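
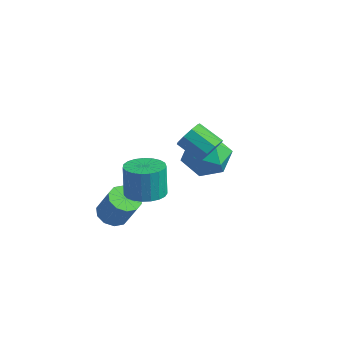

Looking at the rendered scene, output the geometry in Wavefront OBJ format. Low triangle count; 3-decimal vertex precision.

v -0.445 2.887 -0.254
v 0.523 2.704 0.517
v -1.043 0.976 0.043
v -0.075 0.793 0.814
v -1.012 1.548 1.155
v -0.643 2.73 0.972
v 0.123 0.95 -0.412
v 0.492 2.132 -0.595
v 0.874 1.507 0.42
v 0.173 1.877 1.388
v -0.693 1.803 -0.828
v -1.394 2.173 0.14
v -0.731 -3.654 -0.711
v -0.186 -4.118 -0.995
v 0.557 -4.09 0.388
v 0.011 -3.626 0.671
v -0.053 -3.668 -1.076
v 0.69 -3.64 0.307
v -0.179 -3.213 -1.017
v 0.564 -3.185 0.366
v -0.516 -2.926 -0.842
v 0.227 -2.898 0.541
v -0.935 -2.918 -0.617
v -0.192 -2.889 0.766
v -1.277 -3.19 -0.428
v -0.534 -3.162 0.955
v -1.41 -3.64 -0.347
v -0.667 -3.612 1.036
v -1.284 -4.095 -0.406
v -0.541 -4.067 0.977
v -0.947 -4.382 -0.581
v -0.204 -4.354 0.802
v -0.528 -4.391 -0.806
v 0.215 -4.362 0.577
v 1.388 0.316 2.301
v 1.694 0.604 2.923
v 0.538 0.372 3.6
v 0.232 0.084 2.979
v 1.462 0.974 2.653
v 0.306 0.742 3.331
v 1.196 1.036 2.22
v 0.039 0.804 2.897
v 1.019 0.762 1.824
v -0.137 0.529 2.501
v 1.015 0.278 1.652
v -0.141 0.046 2.329
v 1.186 -0.187 1.783
v 0.03 -0.42 2.461
v 1.451 -0.417 2.158
v 0.295 -0.65 2.835
v 1.687 -0.304 2.599
v 0.531 -0.536 3.276
v 1.783 0.099 2.901
v 0.627 -0.133 3.578
v 1.094 -3.495 1.524
v 1.794 -2.898 1.555
v 1.566 -2.709 3.086
v 0.866 -3.305 3.056
v 1.496 -2.668 1.482
v 1.269 -2.479 3.014
v 1.129 -2.582 1.417
v 0.902 -2.392 2.948
v 0.756 -2.653 1.37
v 0.529 -2.464 2.902
v 0.442 -2.869 1.35
v 0.214 -2.68 2.882
v 0.24 -3.194 1.36
v 0.012 -3.005 2.892
v 0.186 -3.571 1.399
v -0.042 -3.382 2.93
v 0.288 -3.934 1.459
v 0.061 -3.745 2.99
v 0.53 -4.222 1.53
v 0.303 -4.033 3.062
v 0.87 -4.384 1.601
v 0.642 -4.195 3.132
v 1.248 -4.392 1.658
v 1.02 -4.203 3.189
v 1.6 -4.245 1.692
v 1.372 -4.055 3.224
v 1.864 -3.968 1.697
v 1.636 -3.779 3.229
v 1.995 -3.609 1.672
v 1.767 -3.42 3.204
v 1.97 -3.231 1.622
v 1.742 -3.042 3.153
f 1 12 6
f 1 6 2
f 1 2 8
f 1 8 11
f 1 11 12
f 2 6 10
f 6 12 5
f 12 11 3
f 11 8 7
f 8 2 9
f 4 10 5
f 4 5 3
f 4 3 7
f 4 7 9
f 4 9 10
f 5 10 6
f 3 5 12
f 7 3 11
f 9 7 8
f 10 9 2
f 14 13 17
f 14 17 15
f 15 17 18
f 15 18 16
f 17 13 19
f 17 19 18
f 18 19 20
f 18 20 16
f 19 13 21
f 19 21 20
f 20 21 22
f 20 22 16
f 21 13 23
f 21 23 22
f 22 23 24
f 22 24 16
f 23 13 25
f 23 25 24
f 24 25 26
f 24 26 16
f 25 13 27
f 25 27 26
f 26 27 28
f 26 28 16
f 27 13 29
f 27 29 28
f 28 29 30
f 28 30 16
f 29 13 31
f 29 31 30
f 30 31 32
f 30 32 16
f 31 13 33
f 31 33 32
f 32 33 34
f 32 34 16
f 33 13 14
f 33 14 34
f 34 14 15
f 34 15 16
f 36 35 39
f 36 39 37
f 37 39 40
f 37 40 38
f 39 35 41
f 39 41 40
f 40 41 42
f 40 42 38
f 41 35 43
f 41 43 42
f 42 43 44
f 42 44 38
f 43 35 45
f 43 45 44
f 44 45 46
f 44 46 38
f 45 35 47
f 45 47 46
f 46 47 48
f 46 48 38
f 47 35 49
f 47 49 48
f 48 49 50
f 48 50 38
f 49 35 51
f 49 51 50
f 50 51 52
f 50 52 38
f 51 35 53
f 51 53 52
f 52 53 54
f 52 54 38
f 53 35 36
f 53 36 54
f 54 36 37
f 54 37 38
f 56 55 59
f 56 59 57
f 57 59 60
f 57 60 58
f 59 55 61
f 59 61 60
f 60 61 62
f 60 62 58
f 61 55 63
f 61 63 62
f 62 63 64
f 62 64 58
f 63 55 65
f 63 65 64
f 64 65 66
f 64 66 58
f 65 55 67
f 65 67 66
f 66 67 68
f 66 68 58
f 67 55 69
f 67 69 68
f 68 69 70
f 68 70 58
f 69 55 71
f 69 71 70
f 70 71 72
f 70 72 58
f 71 55 73
f 71 73 72
f 72 73 74
f 72 74 58
f 73 55 75
f 73 75 74
f 74 75 76
f 74 76 58
f 75 55 77
f 75 77 76
f 76 77 78
f 76 78 58
f 77 55 79
f 77 79 78
f 78 79 80
f 78 80 58
f 79 55 81
f 79 81 80
f 80 81 82
f 80 82 58
f 81 55 83
f 81 83 82
f 82 83 84
f 82 84 58
f 83 55 85
f 83 85 84
f 84 85 86
f 84 86 58
f 85 55 56
f 85 56 86
f 86 56 57
f 86 57 58



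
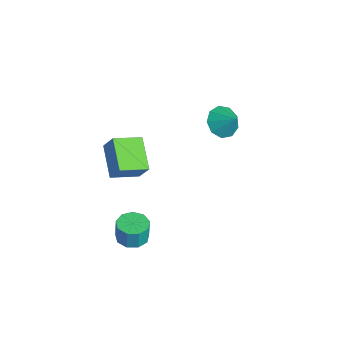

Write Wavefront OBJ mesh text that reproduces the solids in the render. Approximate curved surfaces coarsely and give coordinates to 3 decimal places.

v 0.277 3.028 2.228
v 0.866 3.247 1.584
v 1.063 3.392 3.072
v 0.506 3.729 1.712
v 0.038 3.883 2.081
v -0.318 3.638 2.519
v -0.396 3.107 2.821
v -0.159 2.539 2.845
v 0.282 2.2 2.58
v 0.72 2.249 2.151
v 0.951 2.662 1.757
v 2.189 -2.394 -2.764
v 2.79 -2.922 -2.742
v 2.791 -2.874 -1.653
v 2.191 -2.346 -1.676
v 2.989 -2.413 -2.765
v 2.991 -2.365 -1.676
v 2.814 -1.895 -2.787
v 2.815 -1.847 -1.698
v 2.346 -1.61 -2.799
v 2.348 -1.562 -1.71
v 1.805 -1.693 -2.795
v 1.807 -1.645 -1.706
v 1.444 -2.103 -2.776
v 1.446 -2.055 -1.687
v 1.431 -2.65 -2.752
v 1.433 -2.602 -1.663
v 1.773 -3.077 -2.734
v 1.775 -3.029 -1.645
v 2.31 -3.184 -2.73
v 2.311 -3.136 -1.641
v 2.836 -3.646 3.271
v 1.271 -3.336 4.013
v 2.9 -2.266 2.83
v 1.335 -1.956 3.573
v 3.345 -3.364 4.227
v 1.78 -3.054 4.97
v 3.409 -1.984 3.787
v 1.844 -1.674 4.529
f 2 1 4
f 2 4 3
f 4 1 5
f 4 5 3
f 5 1 6
f 5 6 3
f 6 1 7
f 6 7 3
f 7 1 8
f 7 8 3
f 8 1 9
f 8 9 3
f 9 1 10
f 9 10 3
f 10 1 11
f 10 11 3
f 11 1 2
f 11 2 3
f 13 12 16
f 13 16 14
f 14 16 17
f 14 17 15
f 16 12 18
f 16 18 17
f 17 18 19
f 17 19 15
f 18 12 20
f 18 20 19
f 19 20 21
f 19 21 15
f 20 12 22
f 20 22 21
f 21 22 23
f 21 23 15
f 22 12 24
f 22 24 23
f 23 24 25
f 23 25 15
f 24 12 26
f 24 26 25
f 25 26 27
f 25 27 15
f 26 12 28
f 26 28 27
f 27 28 29
f 27 29 15
f 28 12 30
f 28 30 29
f 29 30 31
f 29 31 15
f 30 12 13
f 30 13 31
f 31 13 14
f 31 14 15
f 33 35 32
f 36 33 32
f 32 35 34
f 34 36 32
f 33 39 35
f 37 33 36
f 37 39 33
f 35 39 34
f 38 36 34
f 34 39 38
f 38 37 36
f 39 37 38



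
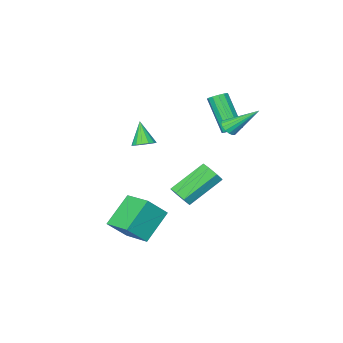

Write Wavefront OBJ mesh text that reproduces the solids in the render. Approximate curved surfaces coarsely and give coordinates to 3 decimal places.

v -2.883 1.635 1.723
v -2.684 1.353 2.099
v -3.837 2.685 3.017
v -2.523 1.534 2.071
v -2.445 1.738 1.963
v -2.467 1.919 1.8
v -2.584 2.034 1.619
v -2.77 2.058 1.463
v -2.981 1.985 1.366
v -3.171 1.832 1.351
v -3.294 1.633 1.421
v -3.323 1.435 1.561
v -3.252 1.283 1.738
v -3.096 1.211 1.911
v -2.891 1.236 2.041
v -0.828 0.611 -2.787
v -0.426 0.844 -2.263
v -2.17 1.081 -1.029
v -2.572 0.849 -1.553
v -0.597 1.24 -2.582
v -2.342 1.477 -1.348
v -0.904 1.267 -3.02
v -2.648 1.504 -1.786
v -1.166 0.91 -3.322
v -2.91 1.147 -2.088
v -1.23 0.379 -3.311
v -2.974 0.616 -2.077
v -1.058 -0.017 -2.992
v -2.803 0.22 -1.758
v -0.752 -0.044 -2.554
v -2.496 0.193 -1.32
v -0.49 0.313 -2.252
v -2.234 0.55 -1.018
v 1.72 1.324 2.014
v 2.169 0.975 1.901
v 1.48 0.656 3.126
v 2.285 1.201 2.061
v 2.249 1.46 2.209
v 2.072 1.682 2.305
v 1.8 1.809 2.322
v 1.507 1.806 2.257
v 1.271 1.674 2.127
v 1.155 1.448 1.966
v 1.191 1.189 1.818
v 1.369 0.966 1.723
v 1.64 0.84 1.705
v 1.933 0.843 1.77
v 1.196 0.785 -2.657
v 2.149 0.573 -1.613
v 1.129 2.329 -2.283
v 2.083 2.117 -1.238
v 2.617 1.143 -3.882
v 3.571 0.931 -2.837
v 2.551 2.687 -3.507
v 3.504 2.475 -2.463
v -3.621 0.976 1.017
v -3.093 0.939 1.019
v -3.19 -0.373 2.745
v -3.719 -0.336 2.743
v -3.161 1.172 1.192
v -3.258 -0.139 2.918
v -3.376 1.343 1.31
v -3.473 0.032 3.036
v -3.668 1.397 1.335
v -3.766 0.086 3.061
v -3.946 1.318 1.259
v -4.043 0.006 2.985
v -4.121 1.13 1.106
v -4.218 -0.182 2.832
v -4.137 0.893 0.925
v -4.234 -0.419 2.651
v -3.989 0.682 0.773
v -4.086 -0.629 2.499
v -3.725 0.565 0.699
v -3.822 -0.747 2.425
v -3.428 0.578 0.725
v -3.525 -0.734 2.452
v -3.192 0.717 0.845
v -3.289 -0.594 2.571
f 2 1 4
f 2 4 3
f 4 1 5
f 4 5 3
f 5 1 6
f 5 6 3
f 6 1 7
f 6 7 3
f 7 1 8
f 7 8 3
f 8 1 9
f 8 9 3
f 9 1 10
f 9 10 3
f 10 1 11
f 10 11 3
f 11 1 12
f 11 12 3
f 12 1 13
f 12 13 3
f 13 1 14
f 13 14 3
f 14 1 15
f 14 15 3
f 15 1 2
f 15 2 3
f 17 16 20
f 17 20 18
f 18 20 21
f 18 21 19
f 20 16 22
f 20 22 21
f 21 22 23
f 21 23 19
f 22 16 24
f 22 24 23
f 23 24 25
f 23 25 19
f 24 16 26
f 24 26 25
f 25 26 27
f 25 27 19
f 26 16 28
f 26 28 27
f 27 28 29
f 27 29 19
f 28 16 30
f 28 30 29
f 29 30 31
f 29 31 19
f 30 16 32
f 30 32 31
f 31 32 33
f 31 33 19
f 32 16 17
f 32 17 33
f 33 17 18
f 33 18 19
f 35 34 37
f 35 37 36
f 37 34 38
f 37 38 36
f 38 34 39
f 38 39 36
f 39 34 40
f 39 40 36
f 40 34 41
f 40 41 36
f 41 34 42
f 41 42 36
f 42 34 43
f 42 43 36
f 43 34 44
f 43 44 36
f 44 34 45
f 44 45 36
f 45 34 46
f 45 46 36
f 46 34 47
f 46 47 36
f 47 34 35
f 47 35 36
f 49 51 48
f 52 49 48
f 48 51 50
f 50 52 48
f 49 55 51
f 53 49 52
f 53 55 49
f 51 55 50
f 54 52 50
f 50 55 54
f 54 53 52
f 55 53 54
f 57 56 60
f 57 60 58
f 58 60 61
f 58 61 59
f 60 56 62
f 60 62 61
f 61 62 63
f 61 63 59
f 62 56 64
f 62 64 63
f 63 64 65
f 63 65 59
f 64 56 66
f 64 66 65
f 65 66 67
f 65 67 59
f 66 56 68
f 66 68 67
f 67 68 69
f 67 69 59
f 68 56 70
f 68 70 69
f 69 70 71
f 69 71 59
f 70 56 72
f 70 72 71
f 71 72 73
f 71 73 59
f 72 56 74
f 72 74 73
f 73 74 75
f 73 75 59
f 74 56 76
f 74 76 75
f 75 76 77
f 75 77 59
f 76 56 78
f 76 78 77
f 77 78 79
f 77 79 59
f 78 56 57
f 78 57 79
f 79 57 58
f 79 58 59



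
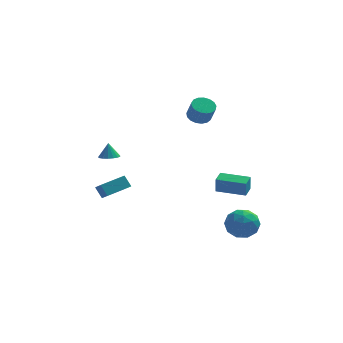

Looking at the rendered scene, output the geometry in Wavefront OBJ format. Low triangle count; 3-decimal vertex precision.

v 2.34 -0.265 -2.721
v 2.335 -0.384 -1.688
v 2.617 0.627 -2.617
v 2.613 0.508 -1.584
v 4.107 -0.808 -2.776
v 4.103 -0.927 -1.743
v 4.385 0.084 -2.672
v 4.38 -0.035 -1.639
v -4.85 1.355 -3.329
v -4.477 0.595 -2.725
v -3.478 2.287 -3.003
v -3.105 1.526 -2.399
v -4.435 0.994 -4.041
v -4.062 0.233 -3.437
v -3.063 1.925 -3.715
v -2.69 1.165 -3.111
v 2.953 -3.171 -4.149
v 3.312 -2.643 -3.261
v 4.408 -4.177 -4.139
v 4.767 -3.649 -3.251
v 3.899 -4.31 -3.18
v 2.999 -3.688 -3.186
v 4.721 -3.132 -4.214
v 3.821 -2.51 -4.22
v 4.404 -2.619 -3.301
v 3.896 -3.347 -2.663
v 3.824 -3.473 -4.737
v 3.316 -4.201 -4.099
v 3.005 -2.819 -3.706
v 4.715 -4.001 -3.694
v 4.205 -4.39 -3.652
v 4.416 -4.079 -3.131
v 2.821 -3.433 -3.662
v 3.032 -3.122 -3.14
v 3.377 -4.102 -3.093
v 4.688 -3.698 -4.26
v 4.899 -3.387 -3.738
v 3.304 -2.741 -4.269
v 3.515 -2.43 -3.748
v 4.343 -2.718 -4.307
v 3.858 -2.494 -3.208
v 4.713 -3.085 -3.202
v 4.686 -2.781 -3.767
v 4.157 -2.416 -3.771
v 3.559 -2.922 -2.832
v 4.415 -3.513 -2.826
v 3.904 -3.902 -2.785
v 3.376 -3.536 -2.788
v 4.201 -2.908 -2.856
v 3.305 -3.307 -4.574
v 4.161 -3.898 -4.568
v 4.344 -3.284 -4.612
v 3.816 -2.918 -4.615
v 3.007 -3.735 -4.198
v 3.862 -4.326 -4.192
v 3.563 -4.404 -3.629
v 3.034 -4.039 -3.633
v 3.519 -3.912 -4.544
v 1.324 1.809 2.57
v 1.812 1.343 2.221
v 2.104 0.825 3.32
v 1.616 1.291 3.67
v 2.014 1.634 2.304
v 2.306 1.116 3.403
v 2.058 1.965 2.449
v 2.35 1.447 3.548
v 1.933 2.26 2.621
v 2.226 1.742 3.72
v 1.669 2.452 2.782
v 1.962 1.934 3.881
v 1.326 2.497 2.894
v 1.619 1.978 3.993
v 0.983 2.384 2.932
v 1.275 1.865 4.031
v 0.717 2.139 2.887
v 1.009 1.621 3.987
v 0.591 1.819 2.77
v 0.883 1.301 3.869
v 0.632 1.497 2.607
v 0.924 0.978 3.706
v 0.832 1.246 2.435
v 1.124 0.727 3.535
v 1.145 1.124 2.295
v 1.437 0.606 3.394
v 1.498 1.159 2.217
v 1.791 0.641 3.317
v -3.949 0.761 -0.403
v -3.3 0.662 -0.338
v -4.011 1.019 0.603
v -3.322 0.967 -0.417
v -3.488 1.225 -0.493
v -3.76 1.377 -0.549
v -4.075 1.387 -0.571
v -4.361 1.254 -0.554
v -4.553 1.008 -0.503
v -4.606 0.706 -0.429
v -4.509 0.416 -0.349
v -4.284 0.206 -0.281
v -3.982 0.122 -0.241
v -3.672 0.185 -0.238
v -3.426 0.38 -0.273
f 2 4 1
f 5 2 1
f 1 4 3
f 3 5 1
f 2 8 4
f 6 2 5
f 6 8 2
f 4 8 3
f 7 5 3
f 3 8 7
f 7 6 5
f 8 6 7
f 10 12 9
f 13 10 9
f 9 12 11
f 11 13 9
f 10 16 12
f 14 10 13
f 14 16 10
f 12 16 11
f 15 13 11
f 11 16 15
f 15 14 13
f 16 14 15
f 17 54 33
f 54 28 57
f 33 57 22
f 54 57 33
f 17 33 29
f 33 22 34
f 29 34 18
f 33 34 29
f 17 29 38
f 29 18 39
f 38 39 24
f 29 39 38
f 17 38 50
f 38 24 53
f 50 53 27
f 38 53 50
f 17 50 54
f 50 27 58
f 54 58 28
f 50 58 54
f 18 34 45
f 34 22 48
f 45 48 26
f 34 48 45
f 22 57 35
f 57 28 56
f 35 56 21
f 57 56 35
f 28 58 55
f 58 27 51
f 55 51 19
f 58 51 55
f 27 53 52
f 53 24 40
f 52 40 23
f 53 40 52
f 24 39 44
f 39 18 41
f 44 41 25
f 39 41 44
f 20 46 32
f 46 26 47
f 32 47 21
f 46 47 32
f 20 32 30
f 32 21 31
f 30 31 19
f 32 31 30
f 20 30 37
f 30 19 36
f 37 36 23
f 30 36 37
f 20 37 42
f 37 23 43
f 42 43 25
f 37 43 42
f 20 42 46
f 42 25 49
f 46 49 26
f 42 49 46
f 21 47 35
f 47 26 48
f 35 48 22
f 47 48 35
f 19 31 55
f 31 21 56
f 55 56 28
f 31 56 55
f 23 36 52
f 36 19 51
f 52 51 27
f 36 51 52
f 25 43 44
f 43 23 40
f 44 40 24
f 43 40 44
f 26 49 45
f 49 25 41
f 45 41 18
f 49 41 45
f 60 59 63
f 60 63 61
f 61 63 64
f 61 64 62
f 63 59 65
f 63 65 64
f 64 65 66
f 64 66 62
f 65 59 67
f 65 67 66
f 66 67 68
f 66 68 62
f 67 59 69
f 67 69 68
f 68 69 70
f 68 70 62
f 69 59 71
f 69 71 70
f 70 71 72
f 70 72 62
f 71 59 73
f 71 73 72
f 72 73 74
f 72 74 62
f 73 59 75
f 73 75 74
f 74 75 76
f 74 76 62
f 75 59 77
f 75 77 76
f 76 77 78
f 76 78 62
f 77 59 79
f 77 79 78
f 78 79 80
f 78 80 62
f 79 59 81
f 79 81 80
f 80 81 82
f 80 82 62
f 81 59 83
f 81 83 82
f 82 83 84
f 82 84 62
f 83 59 85
f 83 85 84
f 84 85 86
f 84 86 62
f 85 59 60
f 85 60 86
f 86 60 61
f 86 61 62
f 88 87 90
f 88 90 89
f 90 87 91
f 90 91 89
f 91 87 92
f 91 92 89
f 92 87 93
f 92 93 89
f 93 87 94
f 93 94 89
f 94 87 95
f 94 95 89
f 95 87 96
f 95 96 89
f 96 87 97
f 96 97 89
f 97 87 98
f 97 98 89
f 98 87 99
f 98 99 89
f 99 87 100
f 99 100 89
f 100 87 101
f 100 101 89
f 101 87 88
f 101 88 89



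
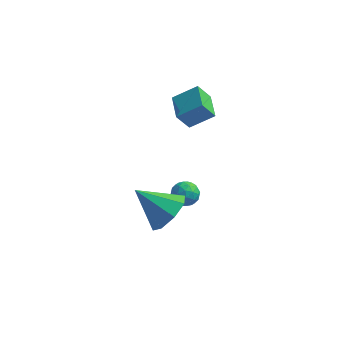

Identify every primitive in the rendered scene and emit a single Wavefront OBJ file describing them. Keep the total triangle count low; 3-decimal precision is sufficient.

v 2.951 0.904 -0.744
v 3.607 0.783 -0.895
v 2.773 -0.183 -0.645
v 3.429 -0.304 -0.796
v 3.263 -0.008 -0.202
v 3.374 0.664 -0.264
v 3.006 -0.064 -1.276
v 3.117 0.608 -1.338
v 3.641 0.185 -1.224
v 3.8 0.219 -0.56
v 2.58 0.381 -0.98
v 2.739 0.415 -0.316
v 3.295 0.939 -0.828
v 3.085 -0.339 -0.712
v 2.988 -0.165 -0.363
v 3.373 -0.236 -0.451
v 3.158 0.869 -0.457
v 3.543 0.798 -0.546
v 3.341 0.333 -0.139
v 2.837 -0.198 -0.994
v 3.222 -0.269 -1.083
v 3.007 0.836 -1.089
v 3.392 0.765 -1.177
v 3.039 0.267 -1.401
v 3.7 0.516 -1.11
v 3.595 -0.123 -1.052
v 3.347 0.018 -1.334
v 3.412 0.413 -1.37
v 3.793 0.536 -0.72
v 3.689 -0.103 -0.662
v 3.591 0.071 -0.313
v 3.656 0.466 -0.349
v 3.813 0.185 -0.913
v 2.691 0.703 -0.878
v 2.587 0.064 -0.82
v 2.724 0.134 -1.191
v 2.789 0.529 -1.227
v 2.785 0.723 -0.488
v 2.68 0.084 -0.43
v 2.968 0.187 -0.17
v 3.033 0.582 -0.206
v 2.567 0.415 -0.627
v 3.208 -2.433 0.614
v 3.867 -2.445 1.47
v 1.712 -2.367 1.766
v 3.7 -1.679 1.209
v 3.246 -1.354 0.6
v 2.769 -1.662 -0.001
v 2.55 -2.421 -0.242
v 2.716 -3.188 0.018
v 3.171 -3.513 0.628
v 3.647 -3.205 1.229
v 2.396 1.753 3.15
v 3.454 2.128 3.883
v 1.875 2.993 3.268
v 2.932 3.368 4.001
v 2.908 2.052 2.259
v 3.965 2.427 2.992
v 2.386 3.292 2.377
v 3.444 3.667 3.11
f 1 38 17
f 38 12 41
f 17 41 6
f 38 41 17
f 1 17 13
f 17 6 18
f 13 18 2
f 17 18 13
f 1 13 22
f 13 2 23
f 22 23 8
f 13 23 22
f 1 22 34
f 22 8 37
f 34 37 11
f 22 37 34
f 1 34 38
f 34 11 42
f 38 42 12
f 34 42 38
f 2 18 29
f 18 6 32
f 29 32 10
f 18 32 29
f 6 41 19
f 41 12 40
f 19 40 5
f 41 40 19
f 12 42 39
f 42 11 35
f 39 35 3
f 42 35 39
f 11 37 36
f 37 8 24
f 36 24 7
f 37 24 36
f 8 23 28
f 23 2 25
f 28 25 9
f 23 25 28
f 4 30 16
f 30 10 31
f 16 31 5
f 30 31 16
f 4 16 14
f 16 5 15
f 14 15 3
f 16 15 14
f 4 14 21
f 14 3 20
f 21 20 7
f 14 20 21
f 4 21 26
f 21 7 27
f 26 27 9
f 21 27 26
f 4 26 30
f 26 9 33
f 30 33 10
f 26 33 30
f 5 31 19
f 31 10 32
f 19 32 6
f 31 32 19
f 3 15 39
f 15 5 40
f 39 40 12
f 15 40 39
f 7 20 36
f 20 3 35
f 36 35 11
f 20 35 36
f 9 27 28
f 27 7 24
f 28 24 8
f 27 24 28
f 10 33 29
f 33 9 25
f 29 25 2
f 33 25 29
f 44 43 46
f 44 46 45
f 46 43 47
f 46 47 45
f 47 43 48
f 47 48 45
f 48 43 49
f 48 49 45
f 49 43 50
f 49 50 45
f 50 43 51
f 50 51 45
f 51 43 52
f 51 52 45
f 52 43 44
f 52 44 45
f 54 56 53
f 57 54 53
f 53 56 55
f 55 57 53
f 54 60 56
f 58 54 57
f 58 60 54
f 56 60 55
f 59 57 55
f 55 60 59
f 59 58 57
f 60 58 59



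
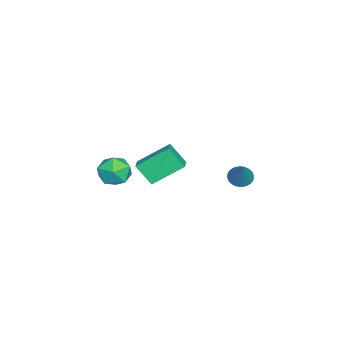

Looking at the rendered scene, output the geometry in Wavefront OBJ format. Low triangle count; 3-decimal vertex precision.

v -0.476 3.604 -1.383
v 0.022 3.246 -1.655
v 0.576 3.936 0.103
v 0.075 3.486 -1.746
v 0.044 3.743 -1.782
v -0.066 3.979 -1.757
v -0.238 4.157 -1.675
v -0.446 4.252 -1.549
v -0.659 4.248 -1.397
v -0.844 4.146 -1.243
v -0.973 3.961 -1.111
v -1.026 3.722 -1.019
v -0.996 3.465 -0.984
v -0.886 3.229 -1.008
v -0.714 3.05 -1.09
v -0.505 2.955 -1.217
v -0.292 2.959 -1.368
v -0.107 3.062 -1.522
v -2.256 -2.613 -2.816
v -1.699 -2.735 -3.712
v -2.881 -4.205 -2.988
v -2.324 -4.327 -3.884
v -1.822 -4.271 -2.95
v -1.436 -3.287 -2.844
v -3.144 -3.653 -3.856
v -2.758 -2.669 -3.75
v -2.248 -3.378 -4.355
v -1.431 -3.759 -3.795
v -3.149 -3.181 -2.905
v -2.332 -3.562 -2.345
v -3.453 -2.558 -3.212
v -4.158 -0.952 -2.04
v -3.245 -1.648 -4.335
v -3.951 -0.042 -3.162
v -2.409 -2.358 -2.858
v -3.115 -0.752 -1.685
v -2.202 -1.448 -3.98
v -2.907 0.158 -2.808
f 2 1 4
f 2 4 3
f 4 1 5
f 4 5 3
f 5 1 6
f 5 6 3
f 6 1 7
f 6 7 3
f 7 1 8
f 7 8 3
f 8 1 9
f 8 9 3
f 9 1 10
f 9 10 3
f 10 1 11
f 10 11 3
f 11 1 12
f 11 12 3
f 12 1 13
f 12 13 3
f 13 1 14
f 13 14 3
f 14 1 15
f 14 15 3
f 15 1 16
f 15 16 3
f 16 1 17
f 16 17 3
f 17 1 18
f 17 18 3
f 18 1 2
f 18 2 3
f 19 30 24
f 19 24 20
f 19 20 26
f 19 26 29
f 19 29 30
f 20 24 28
f 24 30 23
f 30 29 21
f 29 26 25
f 26 20 27
f 22 28 23
f 22 23 21
f 22 21 25
f 22 25 27
f 22 27 28
f 23 28 24
f 21 23 30
f 25 21 29
f 27 25 26
f 28 27 20
f 32 34 31
f 35 32 31
f 31 34 33
f 33 35 31
f 32 38 34
f 36 32 35
f 36 38 32
f 34 38 33
f 37 35 33
f 33 38 37
f 37 36 35
f 38 36 37



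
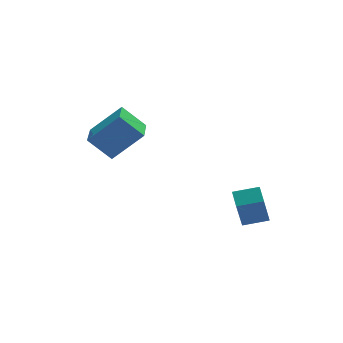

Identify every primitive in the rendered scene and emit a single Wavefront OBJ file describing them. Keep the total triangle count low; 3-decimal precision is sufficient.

v 1.416 -1.488 -2.383
v 0.937 -2.133 -0.65
v 1.477 -0.521 -2.006
v 0.998 -1.166 -0.273
v 2.662 -1.674 -2.107
v 2.183 -2.319 -0.374
v 2.723 -0.707 -1.73
v 2.244 -1.352 0.003
v -3.985 1.922 0.853
v -5.058 2.36 1.999
v -3.542 3.57 0.637
v -4.615 4.008 1.784
v -2.485 1.712 2.336
v -3.558 2.15 3.483
v -2.042 3.36 2.121
v -3.115 3.798 3.267
f 2 4 1
f 5 2 1
f 1 4 3
f 3 5 1
f 2 8 4
f 6 2 5
f 6 8 2
f 4 8 3
f 7 5 3
f 3 8 7
f 7 6 5
f 8 6 7
f 10 12 9
f 13 10 9
f 9 12 11
f 11 13 9
f 10 16 12
f 14 10 13
f 14 16 10
f 12 16 11
f 15 13 11
f 11 16 15
f 15 14 13
f 16 14 15



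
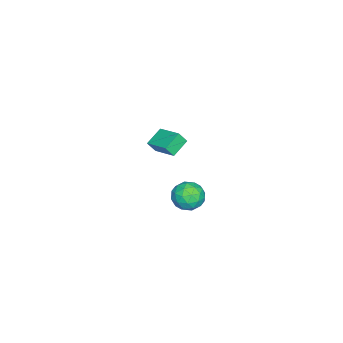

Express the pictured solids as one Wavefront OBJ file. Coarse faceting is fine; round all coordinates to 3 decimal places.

v 3.169 4.279 0.151
v 4.086 3.984 0.241
v 2.674 2.916 0.739
v 3.591 2.621 0.829
v 3.253 3.331 1.393
v 3.56 4.173 1.03
v 3.2 2.727 -0.05
v 3.507 3.569 -0.413
v 4.106 3.025 0.117
v 4.138 3.398 1.009
v 2.622 3.502 -0.029
v 2.654 3.875 0.863
v 3.671 4.251 0.144
v 3.089 2.649 0.836
v 2.89 3.066 1.167
v 3.429 2.893 1.22
v 3.362 4.362 0.608
v 3.901 4.189 0.661
v 3.411 3.805 1.338
v 2.859 2.711 0.319
v 3.398 2.538 0.372
v 3.331 4.007 -0.24
v 3.87 3.834 -0.187
v 3.349 3.095 -0.358
v 4.222 3.514 0.124
v 3.93 2.713 0.47
v 3.701 2.775 -0.047
v 3.881 3.27 -0.26
v 4.241 3.733 0.648
v 3.949 2.932 0.994
v 3.751 3.349 1.326
v 3.931 3.844 1.112
v 4.252 3.17 0.575
v 2.811 3.968 -0.014
v 2.519 3.167 0.332
v 2.829 3.056 -0.132
v 3.009 3.551 -0.346
v 2.83 4.187 0.51
v 2.538 3.386 0.856
v 2.879 3.63 1.24
v 3.059 4.125 1.027
v 2.508 3.73 0.405
v -3.733 -1.037 -2.332
v -3.495 -1.448 -1.628
v -4.807 -0.641 -1.737
v -4.568 -1.052 -1.032
v -2.912 0.372 -1.788
v -2.673 -0.039 -1.083
v -3.985 0.768 -1.192
v -3.747 0.357 -0.488
f 1 38 17
f 38 12 41
f 17 41 6
f 38 41 17
f 1 17 13
f 17 6 18
f 13 18 2
f 17 18 13
f 1 13 22
f 13 2 23
f 22 23 8
f 13 23 22
f 1 22 34
f 22 8 37
f 34 37 11
f 22 37 34
f 1 34 38
f 34 11 42
f 38 42 12
f 34 42 38
f 2 18 29
f 18 6 32
f 29 32 10
f 18 32 29
f 6 41 19
f 41 12 40
f 19 40 5
f 41 40 19
f 12 42 39
f 42 11 35
f 39 35 3
f 42 35 39
f 11 37 36
f 37 8 24
f 36 24 7
f 37 24 36
f 8 23 28
f 23 2 25
f 28 25 9
f 23 25 28
f 4 30 16
f 30 10 31
f 16 31 5
f 30 31 16
f 4 16 14
f 16 5 15
f 14 15 3
f 16 15 14
f 4 14 21
f 14 3 20
f 21 20 7
f 14 20 21
f 4 21 26
f 21 7 27
f 26 27 9
f 21 27 26
f 4 26 30
f 26 9 33
f 30 33 10
f 26 33 30
f 5 31 19
f 31 10 32
f 19 32 6
f 31 32 19
f 3 15 39
f 15 5 40
f 39 40 12
f 15 40 39
f 7 20 36
f 20 3 35
f 36 35 11
f 20 35 36
f 9 27 28
f 27 7 24
f 28 24 8
f 27 24 28
f 10 33 29
f 33 9 25
f 29 25 2
f 33 25 29
f 44 46 43
f 47 44 43
f 43 46 45
f 45 47 43
f 44 50 46
f 48 44 47
f 48 50 44
f 46 50 45
f 49 47 45
f 45 50 49
f 49 48 47
f 50 48 49



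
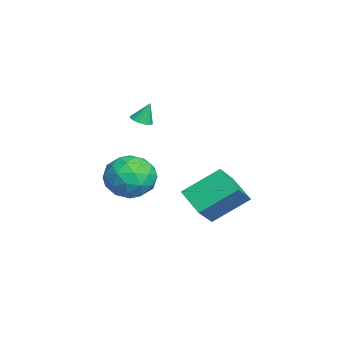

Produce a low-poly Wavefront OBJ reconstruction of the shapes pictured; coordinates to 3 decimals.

v 2.357 -0.229 1.187
v 3.365 -0.052 1.869
v 1.955 -1.888 2.211
v 2.963 -1.711 2.893
v 2.002 -0.951 3.007
v 2.25 0.074 2.374
v 3.07 -2.014 1.706
v 3.318 -0.989 1.073
v 3.806 -1.155 2.19
v 3.146 -0.498 2.994
v 2.174 -1.442 1.086
v 1.514 -0.785 1.89
v 2.896 0.005 1.438
v 2.424 -1.945 2.642
v 1.859 -1.498 2.709
v 2.451 -1.394 3.11
v 2.241 0.079 1.735
v 2.834 0.183 2.136
v 2.032 -0.345 2.805
v 2.486 -2.123 1.944
v 3.079 -2.019 2.345
v 2.869 -0.546 0.97
v 3.461 -0.442 1.371
v 3.288 -1.595 1.275
v 3.748 -0.539 2.028
v 3.511 -1.514 2.63
v 3.574 -1.692 1.932
v 3.72 -1.09 1.56
v 3.36 -0.153 2.5
v 3.124 -1.128 3.103
v 2.559 -0.682 3.169
v 2.705 -0.079 2.797
v 3.619 -0.801 2.689
v 2.196 -0.812 0.977
v 1.96 -1.787 1.58
v 2.615 -1.861 1.283
v 2.761 -1.258 0.911
v 1.809 -0.426 1.45
v 1.572 -1.401 2.052
v 1.6 -0.85 2.52
v 1.746 -0.248 2.148
v 1.701 -1.139 1.391
v -2.979 -0.396 3
v -2.575 -0.75 3.156
v -3.021 0.016 4.04
v -2.435 -0.512 3.067
v -2.442 -0.242 2.96
v -2.593 -0.014 2.864
v -2.847 0.112 2.804
v -3.136 0.102 2.796
v -3.384 -0.042 2.843
v -3.523 -0.28 2.932
v -3.516 -0.549 3.039
v -3.366 -0.778 3.135
v -3.112 -0.904 3.195
v -2.822 -0.894 3.203
v 1.813 2.551 -1.161
v 0.667 1.843 -0.437
v 1.542 4.246 0.065
v 0.395 3.538 0.79
v 2.905 1.922 -0.05
v 1.758 1.214 0.675
v 2.633 3.617 1.177
v 1.487 2.909 1.901
f 1 38 17
f 38 12 41
f 17 41 6
f 38 41 17
f 1 17 13
f 17 6 18
f 13 18 2
f 17 18 13
f 1 13 22
f 13 2 23
f 22 23 8
f 13 23 22
f 1 22 34
f 22 8 37
f 34 37 11
f 22 37 34
f 1 34 38
f 34 11 42
f 38 42 12
f 34 42 38
f 2 18 29
f 18 6 32
f 29 32 10
f 18 32 29
f 6 41 19
f 41 12 40
f 19 40 5
f 41 40 19
f 12 42 39
f 42 11 35
f 39 35 3
f 42 35 39
f 11 37 36
f 37 8 24
f 36 24 7
f 37 24 36
f 8 23 28
f 23 2 25
f 28 25 9
f 23 25 28
f 4 30 16
f 30 10 31
f 16 31 5
f 30 31 16
f 4 16 14
f 16 5 15
f 14 15 3
f 16 15 14
f 4 14 21
f 14 3 20
f 21 20 7
f 14 20 21
f 4 21 26
f 21 7 27
f 26 27 9
f 21 27 26
f 4 26 30
f 26 9 33
f 30 33 10
f 26 33 30
f 5 31 19
f 31 10 32
f 19 32 6
f 31 32 19
f 3 15 39
f 15 5 40
f 39 40 12
f 15 40 39
f 7 20 36
f 20 3 35
f 36 35 11
f 20 35 36
f 9 27 28
f 27 7 24
f 28 24 8
f 27 24 28
f 10 33 29
f 33 9 25
f 29 25 2
f 33 25 29
f 44 43 46
f 44 46 45
f 46 43 47
f 46 47 45
f 47 43 48
f 47 48 45
f 48 43 49
f 48 49 45
f 49 43 50
f 49 50 45
f 50 43 51
f 50 51 45
f 51 43 52
f 51 52 45
f 52 43 53
f 52 53 45
f 53 43 54
f 53 54 45
f 54 43 55
f 54 55 45
f 55 43 56
f 55 56 45
f 56 43 44
f 56 44 45
f 58 60 57
f 61 58 57
f 57 60 59
f 59 61 57
f 58 64 60
f 62 58 61
f 62 64 58
f 60 64 59
f 63 61 59
f 59 64 63
f 63 62 61
f 64 62 63



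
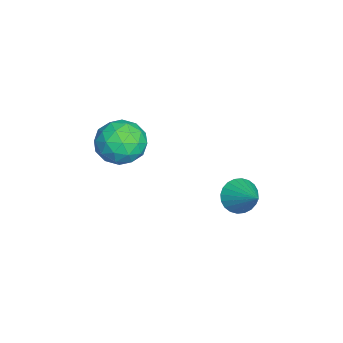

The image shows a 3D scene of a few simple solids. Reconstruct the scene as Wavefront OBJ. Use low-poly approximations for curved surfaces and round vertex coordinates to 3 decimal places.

v 0.646 -2.816 -1.46
v 1.158 -3.284 -2.023
v -0.498 -3.036 -2.317
v 0.014 -3.504 -2.88
v -0.178 -3.834 -2.073
v 0.528 -3.698 -1.543
v 0.132 -2.622 -2.797
v 0.838 -2.486 -2.267
v 0.84 -3.164 -2.85
v 0.649 -3.913 -2.402
v 0.011 -2.407 -1.938
v -0.18 -3.156 -1.49
v 1.002 -3.031 -1.666
v -0.342 -3.289 -2.674
v -0.456 -3.483 -2.199
v -0.154 -3.758 -2.53
v 0.632 -3.274 -1.384
v 0.933 -3.549 -1.715
v 0.148 -3.873 -1.744
v -0.273 -2.771 -2.625
v 0.028 -3.046 -2.956
v 0.814 -2.562 -1.81
v 1.116 -2.837 -2.141
v 0.512 -2.447 -2.596
v 1.117 -3.235 -2.483
v 0.444 -3.364 -2.987
v 0.513 -2.846 -2.938
v 0.929 -2.766 -2.627
v 1.004 -3.676 -2.22
v 0.332 -3.805 -2.724
v 0.218 -3.999 -2.249
v 0.634 -3.919 -1.938
v 0.817 -3.605 -2.706
v 0.328 -2.515 -1.616
v -0.344 -2.644 -2.12
v 0.026 -2.401 -2.402
v 0.442 -2.321 -2.091
v 0.216 -2.956 -1.353
v -0.457 -3.085 -1.857
v -0.269 -3.554 -1.713
v 0.147 -3.474 -1.402
v -0.157 -2.715 -1.634
v 1.094 0.579 -3.932
v 1.508 0.533 -4.444
v 2.006 1.181 -3.248
v 1.394 0.759 -4.491
v 1.234 0.958 -4.454
v 1.053 1.099 -4.337
v 0.879 1.16 -4.158
v 0.737 1.134 -3.945
v 0.649 1.022 -3.73
v 0.629 0.843 -3.545
v 0.68 0.624 -3.42
v 0.794 0.398 -3.373
v 0.953 0.2 -3.41
v 1.134 0.059 -3.527
v 1.309 -0.003 -3.706
v 1.451 0.024 -3.919
v 1.538 0.135 -4.134
v 1.558 0.314 -4.319
f 1 38 17
f 38 12 41
f 17 41 6
f 38 41 17
f 1 17 13
f 17 6 18
f 13 18 2
f 17 18 13
f 1 13 22
f 13 2 23
f 22 23 8
f 13 23 22
f 1 22 34
f 22 8 37
f 34 37 11
f 22 37 34
f 1 34 38
f 34 11 42
f 38 42 12
f 34 42 38
f 2 18 29
f 18 6 32
f 29 32 10
f 18 32 29
f 6 41 19
f 41 12 40
f 19 40 5
f 41 40 19
f 12 42 39
f 42 11 35
f 39 35 3
f 42 35 39
f 11 37 36
f 37 8 24
f 36 24 7
f 37 24 36
f 8 23 28
f 23 2 25
f 28 25 9
f 23 25 28
f 4 30 16
f 30 10 31
f 16 31 5
f 30 31 16
f 4 16 14
f 16 5 15
f 14 15 3
f 16 15 14
f 4 14 21
f 14 3 20
f 21 20 7
f 14 20 21
f 4 21 26
f 21 7 27
f 26 27 9
f 21 27 26
f 4 26 30
f 26 9 33
f 30 33 10
f 26 33 30
f 5 31 19
f 31 10 32
f 19 32 6
f 31 32 19
f 3 15 39
f 15 5 40
f 39 40 12
f 15 40 39
f 7 20 36
f 20 3 35
f 36 35 11
f 20 35 36
f 9 27 28
f 27 7 24
f 28 24 8
f 27 24 28
f 10 33 29
f 33 9 25
f 29 25 2
f 33 25 29
f 44 43 46
f 44 46 45
f 46 43 47
f 46 47 45
f 47 43 48
f 47 48 45
f 48 43 49
f 48 49 45
f 49 43 50
f 49 50 45
f 50 43 51
f 50 51 45
f 51 43 52
f 51 52 45
f 52 43 53
f 52 53 45
f 53 43 54
f 53 54 45
f 54 43 55
f 54 55 45
f 55 43 56
f 55 56 45
f 56 43 57
f 56 57 45
f 57 43 58
f 57 58 45
f 58 43 59
f 58 59 45
f 59 43 60
f 59 60 45
f 60 43 44
f 60 44 45



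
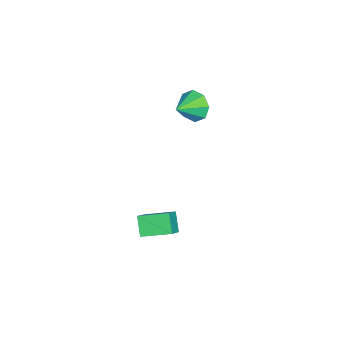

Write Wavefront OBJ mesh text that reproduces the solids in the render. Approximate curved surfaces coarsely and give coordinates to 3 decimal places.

v 2.559 -1.444 -2.572
v 1.95 -1.806 -1.824
v 2.306 -0.108 -2.131
v 1.697 -0.469 -1.383
v 3.243 -1.491 -2.037
v 2.634 -1.852 -1.289
v 2.99 -0.154 -1.596
v 2.381 -0.516 -0.848
v -3.575 -1.528 1.03
v -3.15 -1.323 0.311
v -2.505 -1.992 1.53
v -3.146 -0.836 0.753
v -3.393 -0.754 1.358
v -3.747 -1.125 1.77
v -4 -1.733 1.749
v -4.005 -2.22 1.306
v -3.758 -2.302 0.701
v -3.404 -1.93 0.289
f 2 4 1
f 5 2 1
f 1 4 3
f 3 5 1
f 2 8 4
f 6 2 5
f 6 8 2
f 4 8 3
f 7 5 3
f 3 8 7
f 7 6 5
f 8 6 7
f 10 9 12
f 10 12 11
f 12 9 13
f 12 13 11
f 13 9 14
f 13 14 11
f 14 9 15
f 14 15 11
f 15 9 16
f 15 16 11
f 16 9 17
f 16 17 11
f 17 9 18
f 17 18 11
f 18 9 10
f 18 10 11



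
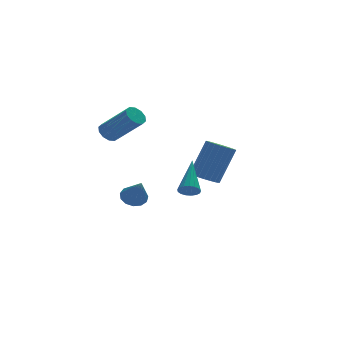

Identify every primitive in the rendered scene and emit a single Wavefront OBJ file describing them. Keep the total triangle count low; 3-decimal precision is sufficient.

v 1.259 2.975 -1.905
v 1.892 3.191 -1.739
v 1.281 1.945 -0.655
v 1.644 3.42 -1.546
v 1.274 3.507 -1.467
v 0.898 3.426 -1.527
v 0.637 3.201 -1.708
v 0.574 2.904 -1.951
v 0.728 2.63 -2.18
v 1.05 2.465 -2.321
v 1.439 2.462 -2.331
v 1.77 2.622 -2.205
v 1.939 2.894 -1.984
v 3.543 -0.328 0.19
v 4.021 0.148 -0.115
v 4.934 0.424 1.745
v 4.457 -0.052 2.05
v 3.807 0.326 -0.036
v 4.72 0.601 1.823
v 3.553 0.403 0.077
v 4.466 0.679 1.937
v 3.297 0.37 0.208
v 4.211 0.646 2.067
v 3.079 0.23 0.335
v 3.993 0.506 2.195
v 2.932 0.006 0.441
v 3.846 0.281 2.301
v 2.878 -0.27 0.509
v 3.791 0.006 2.368
v 2.925 -0.554 0.528
v 3.838 -0.278 2.387
v 3.066 -0.804 0.495
v 3.979 -0.528 2.355
v 3.28 -0.981 0.417
v 4.193 -0.706 2.276
v 3.534 -1.059 0.303
v 4.447 -0.783 2.163
v 3.789 -1.026 0.173
v 4.703 -0.75 2.032
v 4.007 -0.886 0.045
v 4.921 -0.61 1.905
v 4.154 -0.661 -0.061
v 5.068 -0.386 1.799
v 4.209 -0.386 -0.128
v 5.122 -0.11 1.731
v 4.162 -0.102 -0.147
v 5.075 0.174 1.712
v 1.77 -3.085 0.676
v 2.16 -2.994 0.344
v 2.47 -1.615 1.904
v 1.978 -2.842 0.266
v 1.749 -2.747 0.282
v 1.525 -2.728 0.388
v 1.357 -2.792 0.56
v 1.283 -2.923 0.759
v 1.321 -3.091 0.938
v 1.462 -3.258 1.058
v 1.674 -3.385 1.09
v 1.907 -3.444 1.027
v 2.109 -3.42 0.884
v 2.234 -3.32 0.693
v 2.252 -3.166 0.498
v 0.263 3.745 2.111
v 0.466 3.4 1.664
v 1.459 2.229 3.023
v 1.257 2.575 3.469
v 0.712 3.672 1.719
v 1.705 2.501 3.078
v 0.787 3.972 1.924
v 1.78 2.801 3.282
v 0.661 4.186 2.2
v 1.654 3.015 3.558
v 0.384 4.231 2.442
v 1.377 3.06 3.8
v 0.061 4.091 2.557
v 1.054 2.92 3.916
v -0.185 3.819 2.502
v 0.808 2.648 3.861
v -0.26 3.519 2.298
v 0.733 2.348 3.656
v -0.134 3.305 2.022
v 0.859 2.134 3.38
v 0.143 3.26 1.78
v 1.136 2.089 3.138
f 2 1 4
f 2 4 3
f 4 1 5
f 4 5 3
f 5 1 6
f 5 6 3
f 6 1 7
f 6 7 3
f 7 1 8
f 7 8 3
f 8 1 9
f 8 9 3
f 9 1 10
f 9 10 3
f 10 1 11
f 10 11 3
f 11 1 12
f 11 12 3
f 12 1 13
f 12 13 3
f 13 1 2
f 13 2 3
f 15 14 18
f 15 18 16
f 16 18 19
f 16 19 17
f 18 14 20
f 18 20 19
f 19 20 21
f 19 21 17
f 20 14 22
f 20 22 21
f 21 22 23
f 21 23 17
f 22 14 24
f 22 24 23
f 23 24 25
f 23 25 17
f 24 14 26
f 24 26 25
f 25 26 27
f 25 27 17
f 26 14 28
f 26 28 27
f 27 28 29
f 27 29 17
f 28 14 30
f 28 30 29
f 29 30 31
f 29 31 17
f 30 14 32
f 30 32 31
f 31 32 33
f 31 33 17
f 32 14 34
f 32 34 33
f 33 34 35
f 33 35 17
f 34 14 36
f 34 36 35
f 35 36 37
f 35 37 17
f 36 14 38
f 36 38 37
f 37 38 39
f 37 39 17
f 38 14 40
f 38 40 39
f 39 40 41
f 39 41 17
f 40 14 42
f 40 42 41
f 41 42 43
f 41 43 17
f 42 14 44
f 42 44 43
f 43 44 45
f 43 45 17
f 44 14 46
f 44 46 45
f 45 46 47
f 45 47 17
f 46 14 15
f 46 15 47
f 47 15 16
f 47 16 17
f 49 48 51
f 49 51 50
f 51 48 52
f 51 52 50
f 52 48 53
f 52 53 50
f 53 48 54
f 53 54 50
f 54 48 55
f 54 55 50
f 55 48 56
f 55 56 50
f 56 48 57
f 56 57 50
f 57 48 58
f 57 58 50
f 58 48 59
f 58 59 50
f 59 48 60
f 59 60 50
f 60 48 61
f 60 61 50
f 61 48 62
f 61 62 50
f 62 48 49
f 62 49 50
f 64 63 67
f 64 67 65
f 65 67 68
f 65 68 66
f 67 63 69
f 67 69 68
f 68 69 70
f 68 70 66
f 69 63 71
f 69 71 70
f 70 71 72
f 70 72 66
f 71 63 73
f 71 73 72
f 72 73 74
f 72 74 66
f 73 63 75
f 73 75 74
f 74 75 76
f 74 76 66
f 75 63 77
f 75 77 76
f 76 77 78
f 76 78 66
f 77 63 79
f 77 79 78
f 78 79 80
f 78 80 66
f 79 63 81
f 79 81 80
f 80 81 82
f 80 82 66
f 81 63 83
f 81 83 82
f 82 83 84
f 82 84 66
f 83 63 64
f 83 64 84
f 84 64 65
f 84 65 66



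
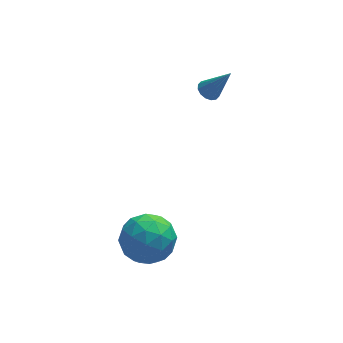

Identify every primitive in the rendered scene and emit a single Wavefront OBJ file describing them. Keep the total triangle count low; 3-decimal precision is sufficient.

v 2.052 1.915 1.665
v 2.496 1.989 1.424
v 2.848 1.545 3.015
v 2.433 2.224 1.526
v 2.268 2.377 1.664
v 2.046 2.406 1.803
v 1.825 2.303 1.905
v 1.665 2.097 1.943
v 1.609 1.841 1.906
v 1.672 1.606 1.804
v 1.836 1.453 1.666
v 2.059 1.424 1.527
v 2.28 1.527 1.425
v 2.44 1.734 1.387
v -2.019 -2.301 -2.753
v -0.997 -1.81 -2.435
v -1.363 -4.01 -2.225
v -0.341 -3.519 -1.907
v -1.318 -3.298 -1.288
v -1.724 -2.242 -1.615
v -0.636 -3.578 -3.045
v -1.042 -2.522 -3.372
v -0.142 -2.599 -2.615
v -0.564 -2.426 -1.529
v -1.796 -3.394 -3.131
v -2.218 -3.221 -2.045
v -1.566 -1.905 -2.64
v -0.794 -3.915 -2.02
v -1.369 -3.785 -1.656
v -0.768 -3.496 -1.469
v -1.993 -2.159 -2.158
v -1.393 -1.871 -1.971
v -1.581 -2.745 -1.297
v -0.967 -3.949 -2.689
v -0.367 -3.661 -2.502
v -1.592 -2.324 -3.191
v -0.991 -2.035 -3.004
v -0.779 -3.075 -3.363
v -0.463 -2.081 -2.559
v -0.077 -3.085 -2.249
v -0.25 -3.12 -2.918
v -0.489 -2.499 -3.11
v -0.711 -1.979 -1.921
v -0.325 -2.983 -1.611
v -0.899 -2.854 -1.247
v -1.138 -2.233 -1.439
v -0.208 -2.443 -2.027
v -2.035 -2.837 -3.049
v -1.649 -3.841 -2.739
v -1.222 -3.587 -3.221
v -1.461 -2.966 -3.413
v -2.283 -2.735 -2.411
v -1.897 -3.739 -2.101
v -1.871 -3.321 -1.55
v -2.11 -2.7 -1.742
v -2.152 -3.377 -2.633
f 2 1 4
f 2 4 3
f 4 1 5
f 4 5 3
f 5 1 6
f 5 6 3
f 6 1 7
f 6 7 3
f 7 1 8
f 7 8 3
f 8 1 9
f 8 9 3
f 9 1 10
f 9 10 3
f 10 1 11
f 10 11 3
f 11 1 12
f 11 12 3
f 12 1 13
f 12 13 3
f 13 1 14
f 13 14 3
f 14 1 2
f 14 2 3
f 15 52 31
f 52 26 55
f 31 55 20
f 52 55 31
f 15 31 27
f 31 20 32
f 27 32 16
f 31 32 27
f 15 27 36
f 27 16 37
f 36 37 22
f 27 37 36
f 15 36 48
f 36 22 51
f 48 51 25
f 36 51 48
f 15 48 52
f 48 25 56
f 52 56 26
f 48 56 52
f 16 32 43
f 32 20 46
f 43 46 24
f 32 46 43
f 20 55 33
f 55 26 54
f 33 54 19
f 55 54 33
f 26 56 53
f 56 25 49
f 53 49 17
f 56 49 53
f 25 51 50
f 51 22 38
f 50 38 21
f 51 38 50
f 22 37 42
f 37 16 39
f 42 39 23
f 37 39 42
f 18 44 30
f 44 24 45
f 30 45 19
f 44 45 30
f 18 30 28
f 30 19 29
f 28 29 17
f 30 29 28
f 18 28 35
f 28 17 34
f 35 34 21
f 28 34 35
f 18 35 40
f 35 21 41
f 40 41 23
f 35 41 40
f 18 40 44
f 40 23 47
f 44 47 24
f 40 47 44
f 19 45 33
f 45 24 46
f 33 46 20
f 45 46 33
f 17 29 53
f 29 19 54
f 53 54 26
f 29 54 53
f 21 34 50
f 34 17 49
f 50 49 25
f 34 49 50
f 23 41 42
f 41 21 38
f 42 38 22
f 41 38 42
f 24 47 43
f 47 23 39
f 43 39 16
f 47 39 43



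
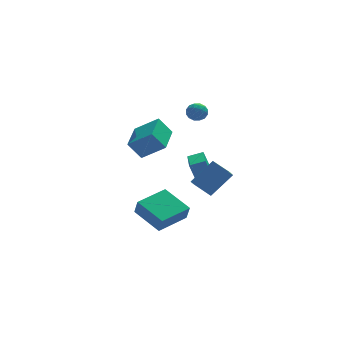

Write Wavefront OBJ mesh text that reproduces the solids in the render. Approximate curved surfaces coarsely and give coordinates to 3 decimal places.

v -2.637 -1.548 -1.286
v -2.537 -1.9 -0.334
v -0.88 -0.53 -1.095
v -0.78 -0.881 -0.143
v -1.64 -3.139 -1.977
v -1.54 -3.49 -1.025
v 0.117 -2.12 -1.786
v 0.217 -2.472 -0.834
v -2.196 2.376 1.812
v -0.944 1.74 2.822
v -1.4 4.234 1.995
v -0.147 3.598 3.005
v -1.453 2.162 0.755
v -0.2 1.526 1.765
v -0.656 4.02 0.938
v 0.596 3.384 1.948
v 1.29 0.179 -0.57
v 0.883 0.496 0.754
v 1.643 2.076 -0.915
v 1.236 2.392 0.408
v 2.184 0.068 -0.268
v 1.777 0.384 1.055
v 2.537 1.964 -0.614
v 2.13 2.281 0.71
v 0.584 -4.921 1.696
v -0.128 -4.086 2.181
v 0.928 -4.264 1.071
v 0.216 -3.429 1.556
v 1.884 -4.491 2.864
v 1.172 -3.656 3.349
v 2.228 -3.834 2.239
v 1.516 -2.999 2.724
v 1.452 2.87 4.245
v 1.694 3.175 3.709
v 1.946 1.965 3.951
v 2.188 2.27 3.415
v 2.406 2.436 4.018
v 2.101 2.996 4.2
v 1.539 2.144 3.46
v 1.234 2.704 3.642
v 1.748 2.727 3.224
v 2.284 2.907 3.569
v 1.356 2.233 4.091
v 1.892 2.413 4.436
v 1.53 3.102 4.002
v 2.11 2.038 3.658
v 2.238 2.136 4.012
v 2.381 2.315 3.697
v 1.769 2.996 4.291
v 1.911 3.176 3.976
v 2.33 2.742 4.158
v 1.729 1.964 3.684
v 1.871 2.144 3.369
v 1.259 2.825 3.963
v 1.402 3.004 3.648
v 1.31 2.398 3.502
v 1.704 3.018 3.403
v 1.994 2.486 3.23
v 1.612 2.412 3.257
v 1.433 2.741 3.363
v 2.019 3.124 3.605
v 2.309 2.592 3.433
v 2.437 2.69 3.787
v 2.258 3.018 3.894
v 2.05 2.86 3.32
v 1.331 2.548 4.227
v 1.621 2.016 4.055
v 1.382 2.122 3.766
v 1.203 2.45 3.873
v 1.646 2.654 4.43
v 1.936 2.122 4.257
v 2.207 2.399 4.297
v 2.028 2.728 4.403
v 1.59 2.28 4.34
f 2 4 1
f 5 2 1
f 1 4 3
f 3 5 1
f 2 8 4
f 6 2 5
f 6 8 2
f 4 8 3
f 7 5 3
f 3 8 7
f 7 6 5
f 8 6 7
f 10 12 9
f 13 10 9
f 9 12 11
f 11 13 9
f 10 16 12
f 14 10 13
f 14 16 10
f 12 16 11
f 15 13 11
f 11 16 15
f 15 14 13
f 16 14 15
f 18 20 17
f 21 18 17
f 17 20 19
f 19 21 17
f 18 24 20
f 22 18 21
f 22 24 18
f 20 24 19
f 23 21 19
f 19 24 23
f 23 22 21
f 24 22 23
f 26 28 25
f 29 26 25
f 25 28 27
f 27 29 25
f 26 32 28
f 30 26 29
f 30 32 26
f 28 32 27
f 31 29 27
f 27 32 31
f 31 30 29
f 32 30 31
f 33 70 49
f 70 44 73
f 49 73 38
f 70 73 49
f 33 49 45
f 49 38 50
f 45 50 34
f 49 50 45
f 33 45 54
f 45 34 55
f 54 55 40
f 45 55 54
f 33 54 66
f 54 40 69
f 66 69 43
f 54 69 66
f 33 66 70
f 66 43 74
f 70 74 44
f 66 74 70
f 34 50 61
f 50 38 64
f 61 64 42
f 50 64 61
f 38 73 51
f 73 44 72
f 51 72 37
f 73 72 51
f 44 74 71
f 74 43 67
f 71 67 35
f 74 67 71
f 43 69 68
f 69 40 56
f 68 56 39
f 69 56 68
f 40 55 60
f 55 34 57
f 60 57 41
f 55 57 60
f 36 62 48
f 62 42 63
f 48 63 37
f 62 63 48
f 36 48 46
f 48 37 47
f 46 47 35
f 48 47 46
f 36 46 53
f 46 35 52
f 53 52 39
f 46 52 53
f 36 53 58
f 53 39 59
f 58 59 41
f 53 59 58
f 36 58 62
f 58 41 65
f 62 65 42
f 58 65 62
f 37 63 51
f 63 42 64
f 51 64 38
f 63 64 51
f 35 47 71
f 47 37 72
f 71 72 44
f 47 72 71
f 39 52 68
f 52 35 67
f 68 67 43
f 52 67 68
f 41 59 60
f 59 39 56
f 60 56 40
f 59 56 60
f 42 65 61
f 65 41 57
f 61 57 34
f 65 57 61



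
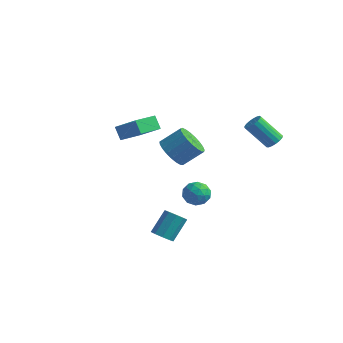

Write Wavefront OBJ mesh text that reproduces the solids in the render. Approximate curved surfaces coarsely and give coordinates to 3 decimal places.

v 4.379 3.463 1.503
v 4.742 3.006 1.68
v 3.523 2.58 3.074
v 3.161 3.037 2.897
v 4.838 3.235 1.834
v 3.619 2.809 3.228
v 4.829 3.516 1.912
v 3.61 3.09 3.306
v 4.717 3.785 1.896
v 3.498 3.359 3.29
v 4.527 3.981 1.79
v 3.308 3.554 3.184
v 4.304 4.057 1.619
v 3.085 3.631 3.013
v 4.098 3.998 1.42
v 2.879 3.572 2.814
v 3.956 3.816 1.241
v 2.738 3.39 2.635
v 3.912 3.553 1.122
v 2.693 3.127 2.516
v 3.974 3.27 1.09
v 2.756 2.844 2.484
v 4.13 3.031 1.152
v 2.911 2.605 2.546
v 4.342 2.891 1.295
v 3.123 2.464 2.689
v 4.563 2.882 1.486
v 3.345 2.455 2.88
v -4.581 0.573 1.074
v -3.011 0.395 2.25
v -4.246 2.05 0.851
v -2.676 1.871 2.027
v -4.024 0.329 0.293
v -2.454 0.15 1.469
v -3.689 1.805 0.07
v -2.119 1.627 1.246
v 0.304 1.698 -3.28
v 1.131 1.501 -3.519
v 0.329 0.639 -2.321
v 1.156 0.442 -2.56
v 0.988 1.195 -2.13
v 0.973 1.85 -2.723
v 0.487 0.29 -3.117
v 0.472 0.945 -3.71
v 1.244 0.631 -3.418
v 1.554 1.19 -2.808
v -0.094 0.95 -3.032
v 0.216 1.509 -2.422
v 0.716 1.693 -3.484
v 0.744 0.447 -2.356
v 0.646 0.89 -2.104
v 1.132 0.774 -2.244
v 0.622 1.898 -3.016
v 1.109 1.782 -3.156
v 1.024 1.602 -2.34
v 0.351 0.358 -2.684
v 0.838 0.242 -2.824
v 0.328 1.366 -3.596
v 0.814 1.25 -3.736
v 0.436 0.538 -3.5
v 1.268 1.065 -3.565
v 1.283 0.443 -3.001
v 0.89 0.354 -3.329
v 0.881 0.739 -3.677
v 1.45 1.394 -3.206
v 1.465 0.771 -2.643
v 1.366 1.214 -2.39
v 1.357 1.599 -2.739
v 1.517 0.882 -3.147
v -0.005 1.369 -3.197
v 0.01 0.746 -2.634
v 0.103 0.541 -3.101
v 0.094 0.926 -3.45
v 0.177 1.697 -2.839
v 0.192 1.075 -2.275
v 0.579 1.401 -2.163
v 0.57 1.786 -2.511
v -0.057 1.258 -2.693
v -0.185 -0.12 0.795
v 0.38 -0.978 1.013
v 1.25 -0.158 1.983
v 0.685 0.7 1.765
v 0.598 -0.809 0.674
v 1.469 0.011 1.645
v 0.681 -0.521 0.357
v 1.551 0.299 1.327
v 0.614 -0.163 0.115
v 1.484 0.657 1.085
v 0.408 0.201 -0.009
v 1.279 1.022 0.961
v 0.101 0.511 0.005
v 0.971 1.331 0.976
v -0.257 0.711 0.157
v 0.614 1.531 1.127
v -0.602 0.767 0.418
v 0.269 1.587 1.389
v -0.875 0.67 0.745
v -0.004 1.49 1.715
v -1.028 0.437 1.08
v -0.158 1.257 2.051
v -1.036 0.107 1.366
v -0.166 0.927 2.337
v -0.897 -0.262 1.554
v -0.027 0.558 2.524
v -0.635 -0.607 1.609
v 0.236 0.213 2.58
v -0.295 -0.867 1.525
v 0.576 -0.047 2.495
v 0.064 -0.998 1.313
v 0.935 -0.178 2.284
v 1.682 -3.804 -3.337
v 2.338 -4.026 -3.233
v 2.514 -2.937 -2.019
v 1.858 -2.716 -2.123
v 2.334 -3.669 -3.552
v 2.51 -2.581 -2.339
v 2.026 -3.376 -3.771
v 2.201 -2.287 -2.557
v 1.556 -3.283 -3.786
v 1.732 -2.194 -2.573
v 1.146 -3.434 -3.592
v 1.321 -2.345 -2.378
v 0.986 -3.758 -3.278
v 1.162 -2.67 -2.064
v 1.152 -4.104 -2.991
v 1.328 -3.016 -1.777
v 1.567 -4.31 -2.867
v 1.742 -3.221 -1.653
v 2.035 -4.279 -2.962
v 2.21 -3.19 -1.748
f 2 1 5
f 2 5 3
f 3 5 6
f 3 6 4
f 5 1 7
f 5 7 6
f 6 7 8
f 6 8 4
f 7 1 9
f 7 9 8
f 8 9 10
f 8 10 4
f 9 1 11
f 9 11 10
f 10 11 12
f 10 12 4
f 11 1 13
f 11 13 12
f 12 13 14
f 12 14 4
f 13 1 15
f 13 15 14
f 14 15 16
f 14 16 4
f 15 1 17
f 15 17 16
f 16 17 18
f 16 18 4
f 17 1 19
f 17 19 18
f 18 19 20
f 18 20 4
f 19 1 21
f 19 21 20
f 20 21 22
f 20 22 4
f 21 1 23
f 21 23 22
f 22 23 24
f 22 24 4
f 23 1 25
f 23 25 24
f 24 25 26
f 24 26 4
f 25 1 27
f 25 27 26
f 26 27 28
f 26 28 4
f 27 1 2
f 27 2 28
f 28 2 3
f 28 3 4
f 30 32 29
f 33 30 29
f 29 32 31
f 31 33 29
f 30 36 32
f 34 30 33
f 34 36 30
f 32 36 31
f 35 33 31
f 31 36 35
f 35 34 33
f 36 34 35
f 37 74 53
f 74 48 77
f 53 77 42
f 74 77 53
f 37 53 49
f 53 42 54
f 49 54 38
f 53 54 49
f 37 49 58
f 49 38 59
f 58 59 44
f 49 59 58
f 37 58 70
f 58 44 73
f 70 73 47
f 58 73 70
f 37 70 74
f 70 47 78
f 74 78 48
f 70 78 74
f 38 54 65
f 54 42 68
f 65 68 46
f 54 68 65
f 42 77 55
f 77 48 76
f 55 76 41
f 77 76 55
f 48 78 75
f 78 47 71
f 75 71 39
f 78 71 75
f 47 73 72
f 73 44 60
f 72 60 43
f 73 60 72
f 44 59 64
f 59 38 61
f 64 61 45
f 59 61 64
f 40 66 52
f 66 46 67
f 52 67 41
f 66 67 52
f 40 52 50
f 52 41 51
f 50 51 39
f 52 51 50
f 40 50 57
f 50 39 56
f 57 56 43
f 50 56 57
f 40 57 62
f 57 43 63
f 62 63 45
f 57 63 62
f 40 62 66
f 62 45 69
f 66 69 46
f 62 69 66
f 41 67 55
f 67 46 68
f 55 68 42
f 67 68 55
f 39 51 75
f 51 41 76
f 75 76 48
f 51 76 75
f 43 56 72
f 56 39 71
f 72 71 47
f 56 71 72
f 45 63 64
f 63 43 60
f 64 60 44
f 63 60 64
f 46 69 65
f 69 45 61
f 65 61 38
f 69 61 65
f 80 79 83
f 80 83 81
f 81 83 84
f 81 84 82
f 83 79 85
f 83 85 84
f 84 85 86
f 84 86 82
f 85 79 87
f 85 87 86
f 86 87 88
f 86 88 82
f 87 79 89
f 87 89 88
f 88 89 90
f 88 90 82
f 89 79 91
f 89 91 90
f 90 91 92
f 90 92 82
f 91 79 93
f 91 93 92
f 92 93 94
f 92 94 82
f 93 79 95
f 93 95 94
f 94 95 96
f 94 96 82
f 95 79 97
f 95 97 96
f 96 97 98
f 96 98 82
f 97 79 99
f 97 99 98
f 98 99 100
f 98 100 82
f 99 79 101
f 99 101 100
f 100 101 102
f 100 102 82
f 101 79 103
f 101 103 102
f 102 103 104
f 102 104 82
f 103 79 105
f 103 105 104
f 104 105 106
f 104 106 82
f 105 79 107
f 105 107 106
f 106 107 108
f 106 108 82
f 107 79 109
f 107 109 108
f 108 109 110
f 108 110 82
f 109 79 80
f 109 80 110
f 110 80 81
f 110 81 82
f 112 111 115
f 112 115 113
f 113 115 116
f 113 116 114
f 115 111 117
f 115 117 116
f 116 117 118
f 116 118 114
f 117 111 119
f 117 119 118
f 118 119 120
f 118 120 114
f 119 111 121
f 119 121 120
f 120 121 122
f 120 122 114
f 121 111 123
f 121 123 122
f 122 123 124
f 122 124 114
f 123 111 125
f 123 125 124
f 124 125 126
f 124 126 114
f 125 111 127
f 125 127 126
f 126 127 128
f 126 128 114
f 127 111 129
f 127 129 128
f 128 129 130
f 128 130 114
f 129 111 112
f 129 112 130
f 130 112 113
f 130 113 114



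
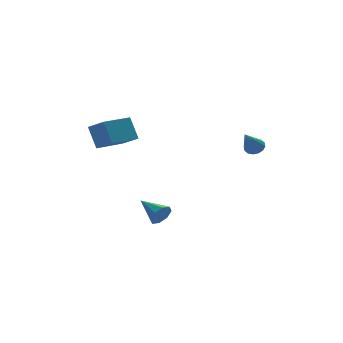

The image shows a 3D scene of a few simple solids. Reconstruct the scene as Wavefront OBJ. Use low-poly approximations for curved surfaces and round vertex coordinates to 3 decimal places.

v -3.947 -0.723 0.263
v -3.513 -1.562 0.826
v -4.101 -0.071 1.354
v -3.666 -0.91 1.917
v -2.454 -0.07 0.083
v -2.019 -0.909 0.646
v -2.607 0.582 1.174
v -2.173 -0.257 1.737
v 3.051 -2.309 -0.112
v 3.429 -2.642 -0.032
v 2.289 -2.911 0.992
v 3.487 -2.434 0.121
v 3.428 -2.193 0.211
v 3.268 -1.984 0.215
v 3.05 -1.861 0.132
v 2.832 -1.858 -0.017
v 2.672 -1.977 -0.192
v 2.615 -2.184 -0.345
v 2.674 -2.425 -0.435
v 2.834 -2.635 -0.439
v 3.052 -2.757 -0.355
v 3.27 -2.76 -0.206
v -1.291 -1.784 -3.964
v -0.874 -1.802 -3.492
v -1.789 -0.536 -3.476
v -0.7 -1.58 -3.883
v -0.873 -1.478 -4.321
v -1.29 -1.555 -4.55
v -1.708 -1.766 -4.436
v -1.881 -1.988 -4.045
v -1.709 -2.091 -3.606
v -1.292 -2.014 -3.377
f 2 4 1
f 5 2 1
f 1 4 3
f 3 5 1
f 2 8 4
f 6 2 5
f 6 8 2
f 4 8 3
f 7 5 3
f 3 8 7
f 7 6 5
f 8 6 7
f 10 9 12
f 10 12 11
f 12 9 13
f 12 13 11
f 13 9 14
f 13 14 11
f 14 9 15
f 14 15 11
f 15 9 16
f 15 16 11
f 16 9 17
f 16 17 11
f 17 9 18
f 17 18 11
f 18 9 19
f 18 19 11
f 19 9 20
f 19 20 11
f 20 9 21
f 20 21 11
f 21 9 22
f 21 22 11
f 22 9 10
f 22 10 11
f 24 23 26
f 24 26 25
f 26 23 27
f 26 27 25
f 27 23 28
f 27 28 25
f 28 23 29
f 28 29 25
f 29 23 30
f 29 30 25
f 30 23 31
f 30 31 25
f 31 23 32
f 31 32 25
f 32 23 24
f 32 24 25



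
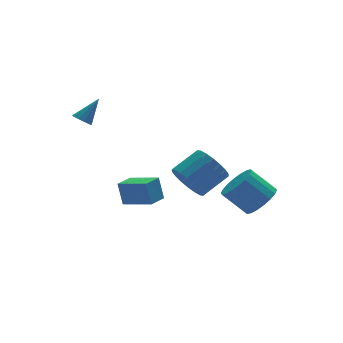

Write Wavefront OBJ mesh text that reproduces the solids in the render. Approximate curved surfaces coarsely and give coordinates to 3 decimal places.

v -3.297 2.713 1.661
v -2.944 2.331 1.452
v -2.323 2.967 2.839
v -2.862 2.608 1.324
v -2.918 2.918 1.303
v -3.094 3.163 1.396
v -3.335 3.264 1.573
v -3.564 3.191 1.778
v -3.708 2.966 1.945
v -3.721 2.66 2.023
v -3.6 2.371 1.985
v -3.383 2.191 1.845
v -3.138 2.176 1.646
v 3.487 -3.426 -2.166
v 4.178 -3.646 -1.434
v 3.184 -2.933 -0.282
v 2.493 -2.714 -1.014
v 4.309 -3.231 -1.578
v 3.316 -2.518 -0.426
v 4.278 -2.855 -1.837
v 3.285 -2.142 -0.685
v 4.09 -2.592 -2.162
v 3.097 -1.879 -1.01
v 3.783 -2.494 -2.488
v 2.789 -1.781 -1.336
v 3.417 -2.581 -2.75
v 2.423 -1.868 -1.598
v 3.064 -2.835 -2.896
v 2.071 -2.122 -1.744
v 2.796 -3.207 -2.898
v 1.802 -2.494 -1.746
v 2.664 -3.622 -2.754
v 1.671 -2.909 -1.602
v 2.695 -3.998 -2.495
v 1.702 -3.285 -1.343
v 2.883 -4.261 -2.17
v 1.89 -3.548 -1.018
v 3.191 -4.359 -1.844
v 2.197 -3.646 -0.692
v 3.557 -4.272 -1.582
v 2.563 -3.559 -0.43
v 3.909 -4.018 -1.436
v 2.916 -3.305 -0.284
v -1.644 1.624 -4.034
v -1.763 2.012 -2.767
v -0.74 2.274 -4.148
v -0.859 2.663 -2.882
v -0.641 0.317 -3.538
v -0.76 0.706 -2.272
v 0.263 0.968 -3.653
v 0.144 1.356 -2.386
v -0.003 -2.692 -0.527
v 0.562 -2.875 -1.405
v 1.988 -2.57 -0.551
v 1.423 -2.388 0.327
v 0.478 -2.411 -1.429
v 1.904 -2.107 -0.575
v 0.298 -2.003 -1.275
v 1.724 -1.699 -0.42
v 0.059 -1.732 -0.972
v 1.484 -1.427 -0.117
v -0.193 -1.651 -0.581
v 1.233 -1.346 0.273
v -0.407 -1.776 -0.18
v 1.019 -1.471 0.675
v -0.541 -2.083 0.153
v 0.885 -1.778 1.007
v -0.568 -2.51 0.351
v 0.858 -2.205 1.205
v -0.484 -2.973 0.375
v 0.942 -2.669 1.229
v -0.304 -3.381 0.22
v 1.122 -3.077 1.075
v -0.064 -3.653 -0.083
v 1.361 -3.348 0.772
v 0.187 -3.734 -0.473
v 1.613 -3.429 0.381
v 0.401 -3.609 -0.875
v 1.827 -3.304 -0.02
v 0.535 -3.302 -1.207
v 1.961 -2.997 -0.353
f 2 1 4
f 2 4 3
f 4 1 5
f 4 5 3
f 5 1 6
f 5 6 3
f 6 1 7
f 6 7 3
f 7 1 8
f 7 8 3
f 8 1 9
f 8 9 3
f 9 1 10
f 9 10 3
f 10 1 11
f 10 11 3
f 11 1 12
f 11 12 3
f 12 1 13
f 12 13 3
f 13 1 2
f 13 2 3
f 15 14 18
f 15 18 16
f 16 18 19
f 16 19 17
f 18 14 20
f 18 20 19
f 19 20 21
f 19 21 17
f 20 14 22
f 20 22 21
f 21 22 23
f 21 23 17
f 22 14 24
f 22 24 23
f 23 24 25
f 23 25 17
f 24 14 26
f 24 26 25
f 25 26 27
f 25 27 17
f 26 14 28
f 26 28 27
f 27 28 29
f 27 29 17
f 28 14 30
f 28 30 29
f 29 30 31
f 29 31 17
f 30 14 32
f 30 32 31
f 31 32 33
f 31 33 17
f 32 14 34
f 32 34 33
f 33 34 35
f 33 35 17
f 34 14 36
f 34 36 35
f 35 36 37
f 35 37 17
f 36 14 38
f 36 38 37
f 37 38 39
f 37 39 17
f 38 14 40
f 38 40 39
f 39 40 41
f 39 41 17
f 40 14 42
f 40 42 41
f 41 42 43
f 41 43 17
f 42 14 15
f 42 15 43
f 43 15 16
f 43 16 17
f 45 47 44
f 48 45 44
f 44 47 46
f 46 48 44
f 45 51 47
f 49 45 48
f 49 51 45
f 47 51 46
f 50 48 46
f 46 51 50
f 50 49 48
f 51 49 50
f 53 52 56
f 53 56 54
f 54 56 57
f 54 57 55
f 56 52 58
f 56 58 57
f 57 58 59
f 57 59 55
f 58 52 60
f 58 60 59
f 59 60 61
f 59 61 55
f 60 52 62
f 60 62 61
f 61 62 63
f 61 63 55
f 62 52 64
f 62 64 63
f 63 64 65
f 63 65 55
f 64 52 66
f 64 66 65
f 65 66 67
f 65 67 55
f 66 52 68
f 66 68 67
f 67 68 69
f 67 69 55
f 68 52 70
f 68 70 69
f 69 70 71
f 69 71 55
f 70 52 72
f 70 72 71
f 71 72 73
f 71 73 55
f 72 52 74
f 72 74 73
f 73 74 75
f 73 75 55
f 74 52 76
f 74 76 75
f 75 76 77
f 75 77 55
f 76 52 78
f 76 78 77
f 77 78 79
f 77 79 55
f 78 52 80
f 78 80 79
f 79 80 81
f 79 81 55
f 80 52 53
f 80 53 81
f 81 53 54
f 81 54 55



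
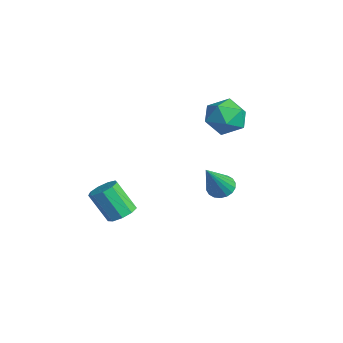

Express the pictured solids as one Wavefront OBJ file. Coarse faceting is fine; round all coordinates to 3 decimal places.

v -2.11 -2.366 -3.664
v -1.775 -2.848 -3.721
v -2.315 -3.357 -2.593
v -2.65 -2.874 -2.536
v -1.58 -2.57 -3.502
v -2.121 -3.079 -2.375
v -1.634 -2.196 -3.359
v -2.174 -2.705 -2.232
v -1.91 -1.902 -3.359
v -2.45 -2.411 -2.231
v -2.279 -1.824 -3.501
v -2.82 -2.333 -2.373
v -2.57 -2 -3.719
v -3.11 -2.509 -2.592
v -2.645 -2.347 -3.912
v -3.185 -2.856 -2.784
v -2.47 -2.702 -3.988
v -3.01 -3.211 -2.861
v -2.126 -2.9 -3.913
v -2.667 -3.409 -2.785
v -0.881 0.843 -2.335
v -0.647 0.48 -2.659
v -0.239 -0.023 -0.905
v -0.476 0.648 -2.634
v -0.386 0.854 -2.55
v -0.393 1.058 -2.423
v -0.497 1.219 -2.279
v -0.677 1.306 -2.145
v -0.898 1.301 -2.049
v -1.115 1.206 -2.01
v -1.285 1.038 -2.035
v -1.376 0.832 -2.119
v -1.368 0.628 -2.246
v -1.264 0.467 -2.39
v -1.084 0.38 -2.524
v -0.864 0.385 -2.62
v -2.381 1.971 -0.403
v -1.609 2.034 -0.024
v -2.831 1.166 0.644
v -2.059 1.229 1.023
v -2.574 1.919 0.977
v -2.296 2.416 0.33
v -2.144 0.784 0.29
v -1.866 1.281 -0.357
v -1.463 1.3 0.405
v -1.729 2.001 0.83
v -2.711 1.199 -0.21
v -2.977 1.9 0.215
f 2 1 5
f 2 5 3
f 3 5 6
f 3 6 4
f 5 1 7
f 5 7 6
f 6 7 8
f 6 8 4
f 7 1 9
f 7 9 8
f 8 9 10
f 8 10 4
f 9 1 11
f 9 11 10
f 10 11 12
f 10 12 4
f 11 1 13
f 11 13 12
f 12 13 14
f 12 14 4
f 13 1 15
f 13 15 14
f 14 15 16
f 14 16 4
f 15 1 17
f 15 17 16
f 16 17 18
f 16 18 4
f 17 1 19
f 17 19 18
f 18 19 20
f 18 20 4
f 19 1 2
f 19 2 20
f 20 2 3
f 20 3 4
f 22 21 24
f 22 24 23
f 24 21 25
f 24 25 23
f 25 21 26
f 25 26 23
f 26 21 27
f 26 27 23
f 27 21 28
f 27 28 23
f 28 21 29
f 28 29 23
f 29 21 30
f 29 30 23
f 30 21 31
f 30 31 23
f 31 21 32
f 31 32 23
f 32 21 33
f 32 33 23
f 33 21 34
f 33 34 23
f 34 21 35
f 34 35 23
f 35 21 36
f 35 36 23
f 36 21 22
f 36 22 23
f 37 48 42
f 37 42 38
f 37 38 44
f 37 44 47
f 37 47 48
f 38 42 46
f 42 48 41
f 48 47 39
f 47 44 43
f 44 38 45
f 40 46 41
f 40 41 39
f 40 39 43
f 40 43 45
f 40 45 46
f 41 46 42
f 39 41 48
f 43 39 47
f 45 43 44
f 46 45 38



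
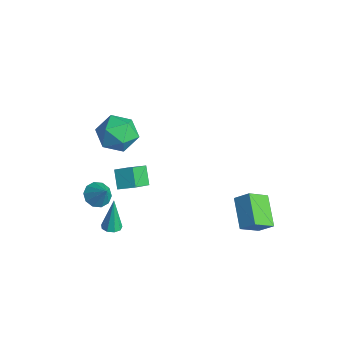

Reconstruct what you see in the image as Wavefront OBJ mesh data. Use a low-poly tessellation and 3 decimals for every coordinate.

v -2.777 -2.242 -3.505
v -2.187 -2.343 -3.974
v -1.983 -2.118 -2.535
v -2.281 -1.883 -3.956
v -2.564 -1.56 -3.766
v -2.929 -1.498 -3.476
v -3.235 -1.72 -3.198
v -3.366 -2.141 -3.036
v -3.272 -2.601 -3.054
v -2.989 -2.924 -3.245
v -2.625 -2.986 -3.535
v -2.319 -2.764 -3.813
v 2.67 2.823 -3.912
v 1.145 3.372 -3.042
v 2.607 3.969 -4.747
v 1.081 4.519 -3.878
v 3.239 3.341 -3.242
v 1.713 3.891 -2.373
v 3.175 4.488 -4.078
v 1.65 5.037 -3.208
v -0.545 -2.611 -3.912
v -0.076 -2.366 -3.892
v -0.775 -2.329 -2.068
v -0.339 -2.126 -3.961
v -0.698 -2.113 -4.008
v -0.986 -2.333 -4.01
v -1.068 -2.684 -3.966
v -0.905 -3 -3.897
v -0.574 -3.135 -3.835
v -0.23 -3.025 -3.81
v -0.033 -2.721 -3.832
v -4.089 0.176 -3.627
v -3.528 -0.897 -2.758
v -3.425 0.869 -3.199
v -2.864 -0.205 -2.331
v -3.296 -0.075 -4.449
v -2.735 -1.149 -3.581
v -2.632 0.617 -4.022
v -2.071 -0.456 -3.153
v -2.461 -1.508 2.324
v -1.596 -1.016 1.756
v -1.244 -2.444 3.364
v -0.379 -1.952 2.796
v -1.035 -1.325 3.496
v -1.787 -0.747 2.853
v -1.053 -2.713 2.267
v -1.805 -2.135 1.624
v -0.726 -1.76 1.72
v -0.715 -0.902 2.48
v -2.125 -2.558 2.64
v -2.114 -1.7 3.4
f 2 1 4
f 2 4 3
f 4 1 5
f 4 5 3
f 5 1 6
f 5 6 3
f 6 1 7
f 6 7 3
f 7 1 8
f 7 8 3
f 8 1 9
f 8 9 3
f 9 1 10
f 9 10 3
f 10 1 11
f 10 11 3
f 11 1 12
f 11 12 3
f 12 1 2
f 12 2 3
f 14 16 13
f 17 14 13
f 13 16 15
f 15 17 13
f 14 20 16
f 18 14 17
f 18 20 14
f 16 20 15
f 19 17 15
f 15 20 19
f 19 18 17
f 20 18 19
f 22 21 24
f 22 24 23
f 24 21 25
f 24 25 23
f 25 21 26
f 25 26 23
f 26 21 27
f 26 27 23
f 27 21 28
f 27 28 23
f 28 21 29
f 28 29 23
f 29 21 30
f 29 30 23
f 30 21 31
f 30 31 23
f 31 21 22
f 31 22 23
f 33 35 32
f 36 33 32
f 32 35 34
f 34 36 32
f 33 39 35
f 37 33 36
f 37 39 33
f 35 39 34
f 38 36 34
f 34 39 38
f 38 37 36
f 39 37 38
f 40 51 45
f 40 45 41
f 40 41 47
f 40 47 50
f 40 50 51
f 41 45 49
f 45 51 44
f 51 50 42
f 50 47 46
f 47 41 48
f 43 49 44
f 43 44 42
f 43 42 46
f 43 46 48
f 43 48 49
f 44 49 45
f 42 44 51
f 46 42 50
f 48 46 47
f 49 48 41



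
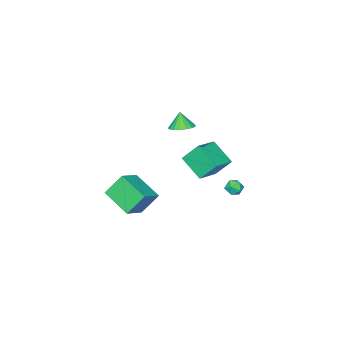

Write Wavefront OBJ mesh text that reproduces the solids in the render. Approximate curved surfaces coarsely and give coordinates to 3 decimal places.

v 2.631 1.08 0.36
v 4.05 1.352 1.114
v 2.696 3.011 -0.462
v 4.115 3.284 0.292
v 3.465 0.476 -0.992
v 4.884 0.749 -0.238
v 3.53 2.408 -1.814
v 4.949 2.68 -1.06
v -1.853 0.379 2.19
v -1.254 -0.202 2.095
v -2.027 0.021 3.29
v -1.055 0.12 2.231
v -1.039 0.501 2.358
v -1.21 0.855 2.446
v -1.528 1.099 2.476
v -1.92 1.178 2.44
v -2.297 1.075 2.346
v -2.573 0.812 2.217
v -2.683 0.45 2.082
v -2.604 0.071 1.971
v -2.352 -0.236 1.911
v -1.986 -0.403 1.914
v -1.59 -0.391 1.981
v -4.98 1.622 -1.83
v -5.043 0.016 -0.761
v -3.3 1.901 -1.312
v -3.363 0.295 -0.243
v -4.437 0.745 -3.117
v -4.5 -0.861 -2.048
v -2.757 1.024 -2.599
v -2.82 -0.582 -1.53
v -2.987 4.232 -2.269
v -2.609 3.811 -1.945
v -3.551 3.429 -2.655
v -3.173 3.008 -2.331
v -3.579 3.4 -2.005
v -3.23 3.896 -1.766
v -2.93 3.344 -2.834
v -2.581 3.84 -2.595
v -2.574 3.262 -2.294
v -2.975 3.297 -1.782
v -3.185 3.943 -2.818
v -3.586 3.978 -2.306
f 2 4 1
f 5 2 1
f 1 4 3
f 3 5 1
f 2 8 4
f 6 2 5
f 6 8 2
f 4 8 3
f 7 5 3
f 3 8 7
f 7 6 5
f 8 6 7
f 10 9 12
f 10 12 11
f 12 9 13
f 12 13 11
f 13 9 14
f 13 14 11
f 14 9 15
f 14 15 11
f 15 9 16
f 15 16 11
f 16 9 17
f 16 17 11
f 17 9 18
f 17 18 11
f 18 9 19
f 18 19 11
f 19 9 20
f 19 20 11
f 20 9 21
f 20 21 11
f 21 9 22
f 21 22 11
f 22 9 23
f 22 23 11
f 23 9 10
f 23 10 11
f 25 27 24
f 28 25 24
f 24 27 26
f 26 28 24
f 25 31 27
f 29 25 28
f 29 31 25
f 27 31 26
f 30 28 26
f 26 31 30
f 30 29 28
f 31 29 30
f 32 43 37
f 32 37 33
f 32 33 39
f 32 39 42
f 32 42 43
f 33 37 41
f 37 43 36
f 43 42 34
f 42 39 38
f 39 33 40
f 35 41 36
f 35 36 34
f 35 34 38
f 35 38 40
f 35 40 41
f 36 41 37
f 34 36 43
f 38 34 42
f 40 38 39
f 41 40 33

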